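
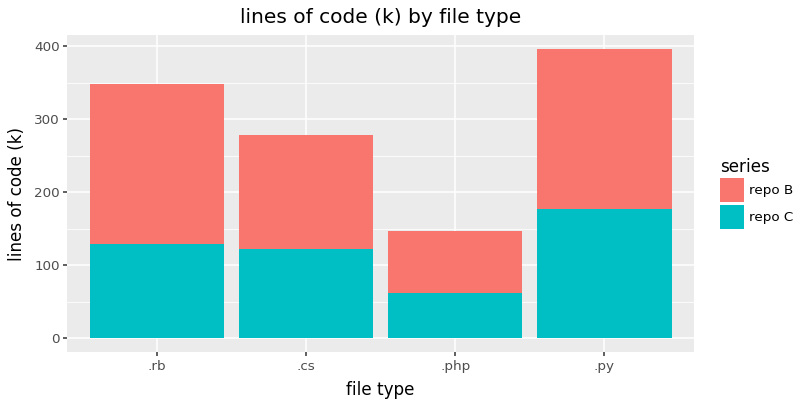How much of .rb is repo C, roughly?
repo C top ≈ 150, bottom ≈ 0; segment ≈ 150.

≈ 150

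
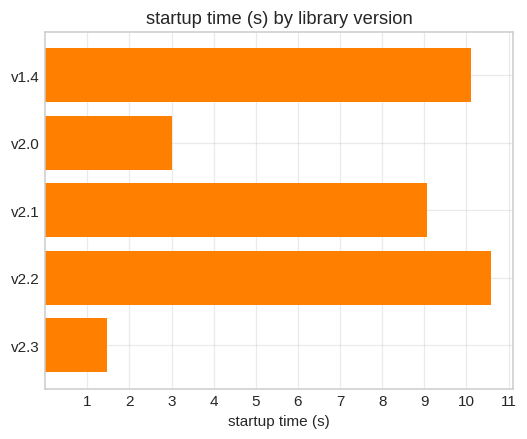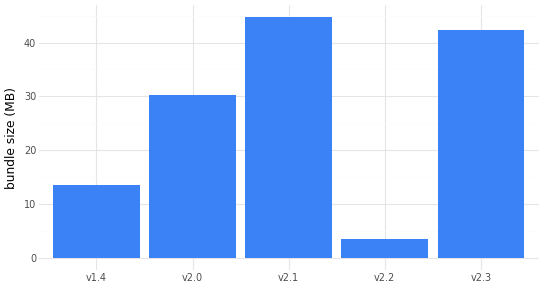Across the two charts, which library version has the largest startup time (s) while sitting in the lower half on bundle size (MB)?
Chart 2 median bundle size (MB) ≈ 30; below-median library versions: v1.4, v2.2. Among those, v2.2 has the highest startup time (s) (≈ 11).

v2.2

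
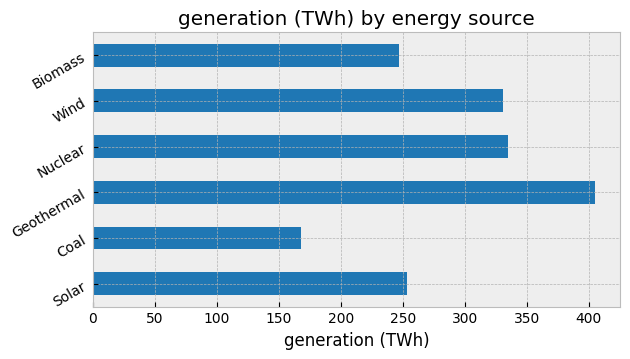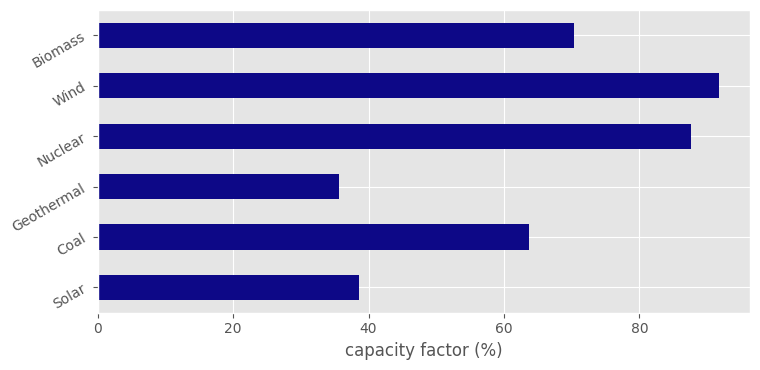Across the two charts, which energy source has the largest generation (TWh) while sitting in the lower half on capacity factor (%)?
Chart 2 median capacity factor (%) ≈ 70; below-median energy sources: Solar, Coal, Geothermal. Among those, Geothermal has the highest generation (TWh) (≈ 400).

Geothermal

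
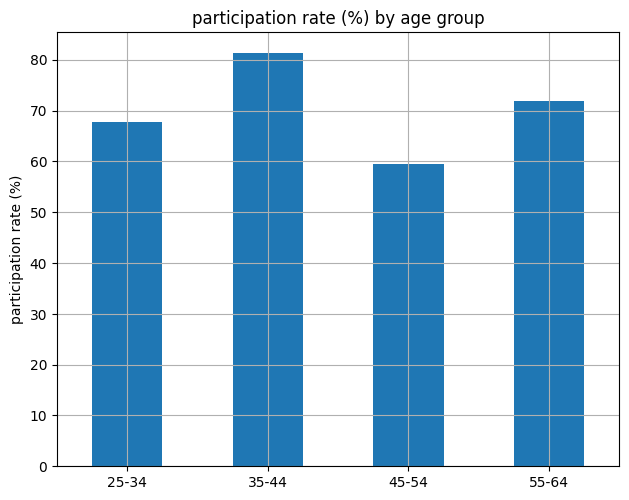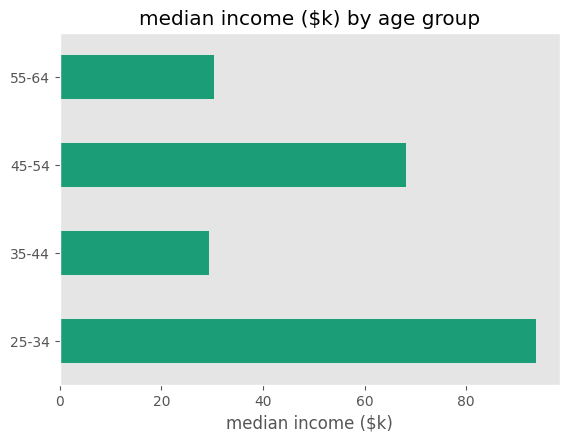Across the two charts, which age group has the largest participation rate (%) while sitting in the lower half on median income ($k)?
35-44

Chart 2 median median income ($k) ≈ 50; below-median age groups: 35-44, 55-64. Among those, 35-44 has the highest participation rate (%) (≈ 80).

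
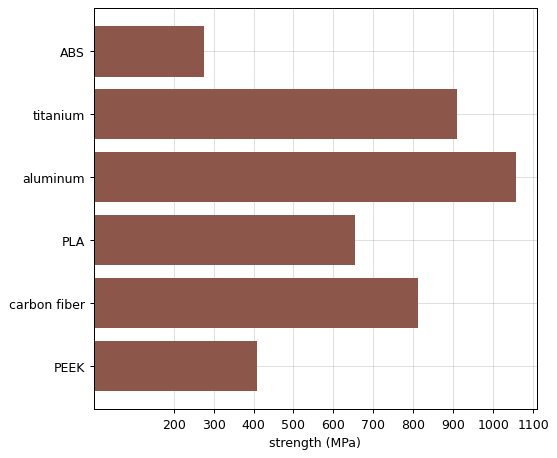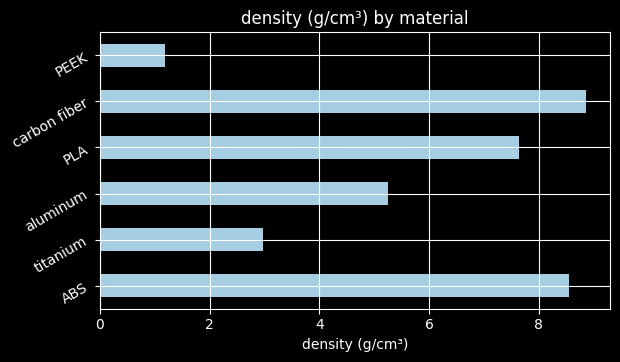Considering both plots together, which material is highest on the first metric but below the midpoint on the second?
aluminum

Chart 2 median density (g/cm³) ≈ 6; below-median materials: titanium, aluminum, PEEK. Among those, aluminum has the highest strength (MPa) (≈ 1100).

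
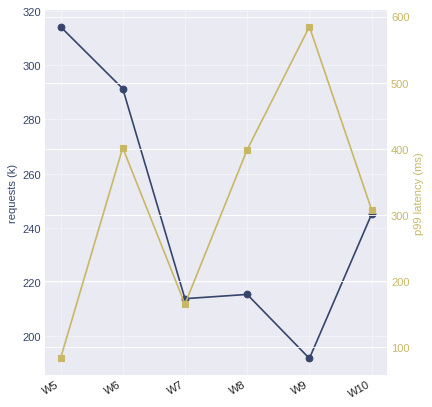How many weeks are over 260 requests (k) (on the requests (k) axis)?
2

Above 260: W5, W6.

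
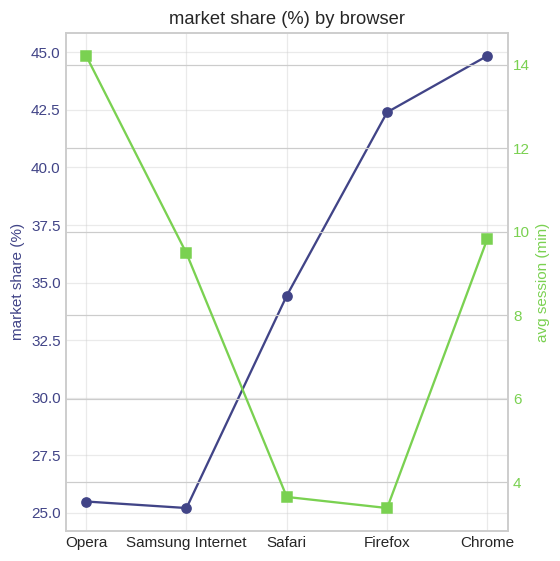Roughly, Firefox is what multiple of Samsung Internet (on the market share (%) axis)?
≈ 1.62×

Firefox ≈ 42, Samsung Internet ≈ 26; 42/26 ≈ 1.62.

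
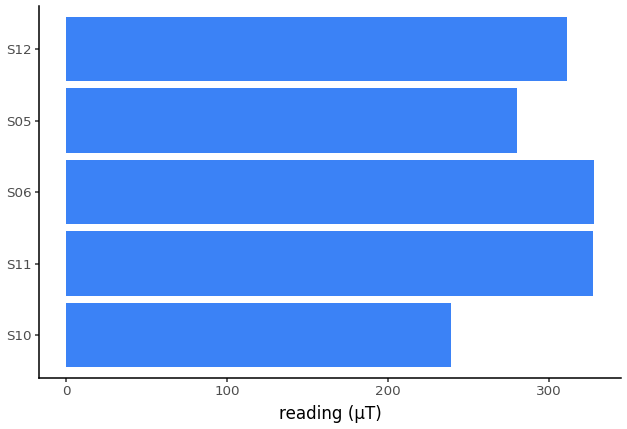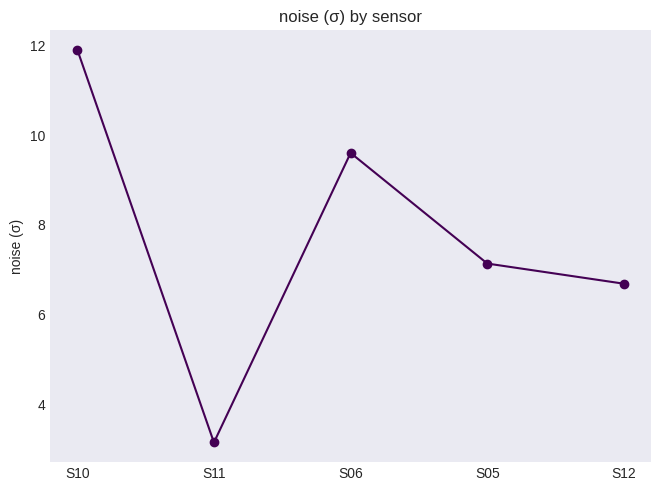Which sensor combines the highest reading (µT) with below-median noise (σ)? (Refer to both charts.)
Chart 2 median noise (σ) ≈ 8; below-median sensors: S11, S12. Among those, S11 has the highest reading (µT) (≈ 350).

S11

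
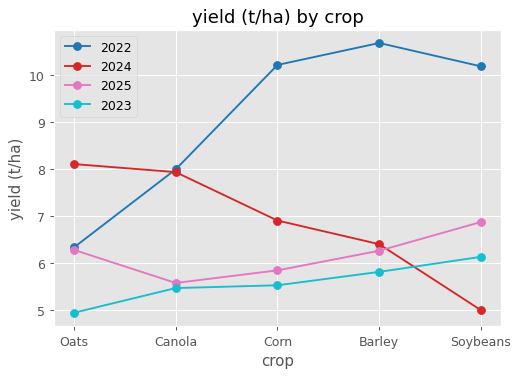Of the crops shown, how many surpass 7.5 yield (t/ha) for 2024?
Above 7.5: Oats, Canola.

2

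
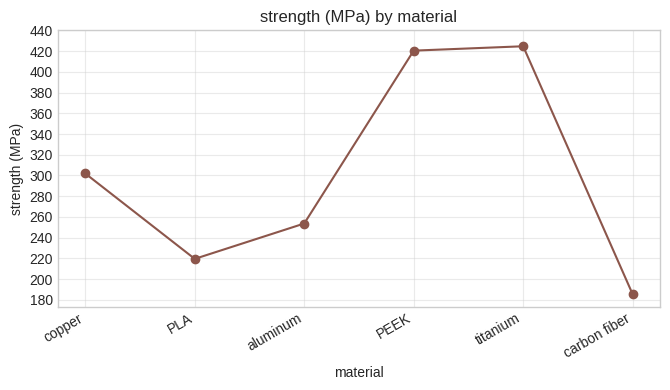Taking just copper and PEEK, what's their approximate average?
(300 + 420) / 2 ≈ 360.

≈ 360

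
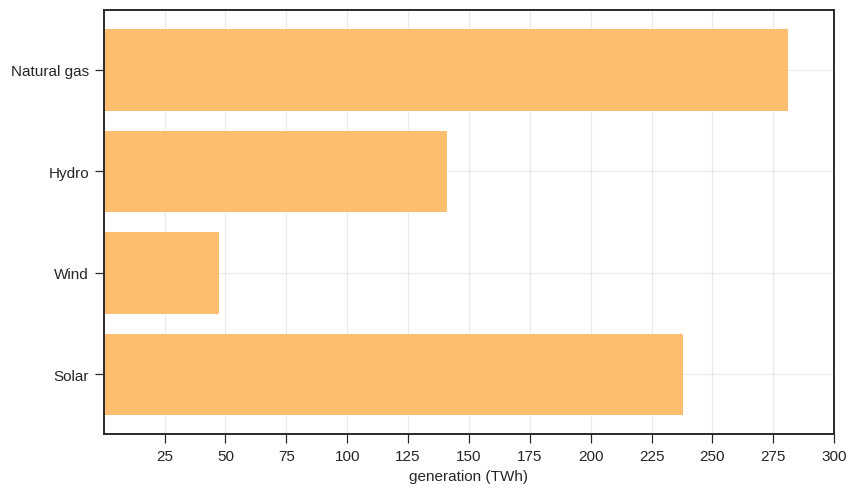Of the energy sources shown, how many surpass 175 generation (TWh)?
2

Above 175: Natural gas, Solar.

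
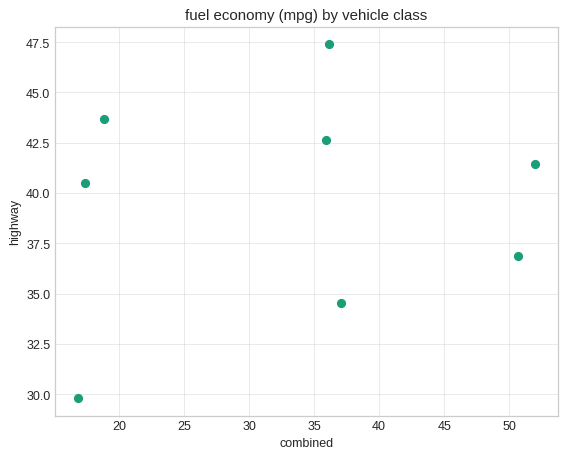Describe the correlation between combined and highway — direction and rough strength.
no clear correlation

Points are roughly uncorrelated; weak (|r| ≈ 0.2).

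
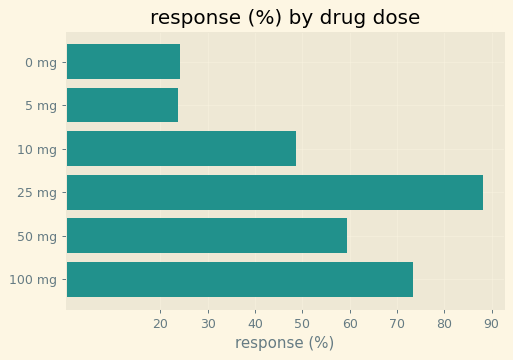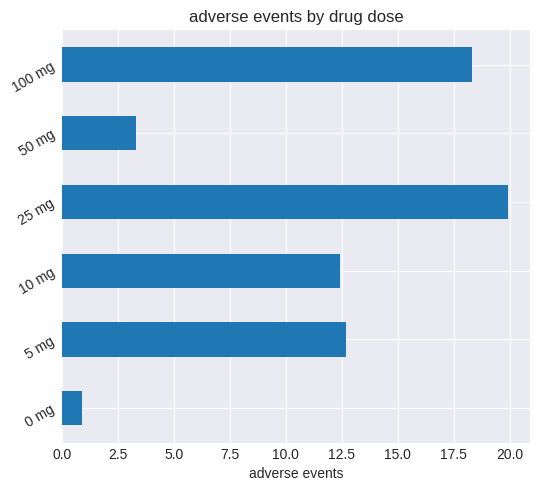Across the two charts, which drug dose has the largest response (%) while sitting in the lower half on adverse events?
50 mg

Chart 2 median adverse events ≈ 12; below-median drug doses: 0 mg, 10 mg, 50 mg. Among those, 50 mg has the highest response (%) (≈ 60).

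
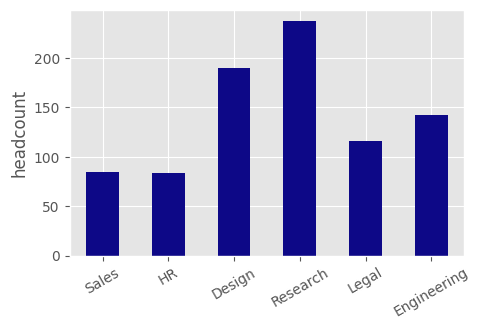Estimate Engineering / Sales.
≈ 1.75×

Engineering ≈ 140, Sales ≈ 80; 140/80 ≈ 1.75.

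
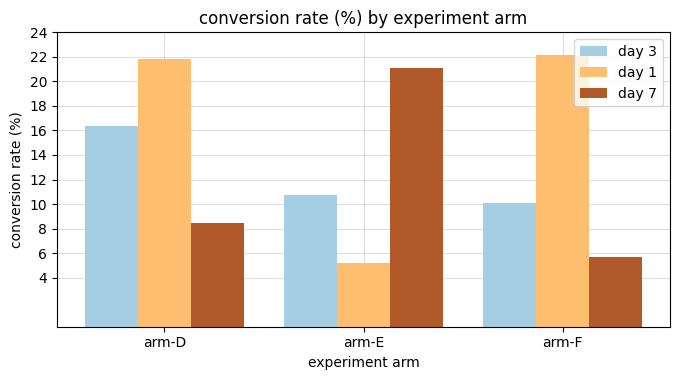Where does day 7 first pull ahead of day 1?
arm-D: day 7 ≈ 8 vs day 1 ≈ 22 (not yet); arm-E: day 7 ≈ 22 vs day 1 ≈ 6 (first crossover).

arm-E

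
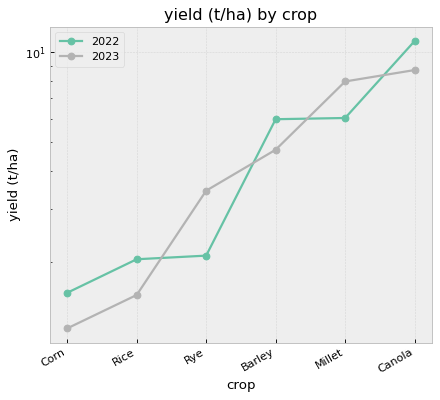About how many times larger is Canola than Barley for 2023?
Canola ≈ 9, Barley ≈ 5; 9/5 ≈ 1.8.

≈ 1.8×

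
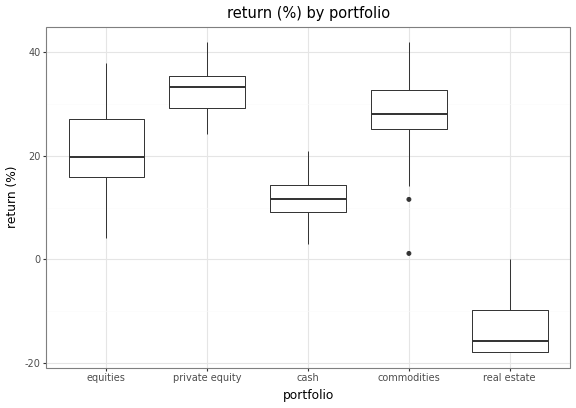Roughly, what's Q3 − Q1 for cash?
Q3 ≈ 15, Q1 ≈ 10; IQR ≈ 5.

≈ 5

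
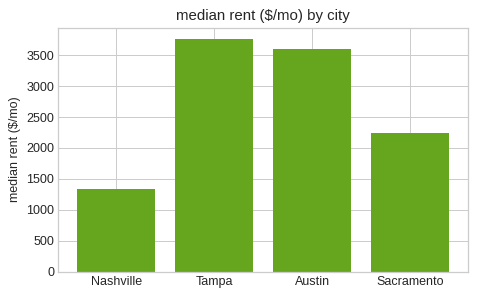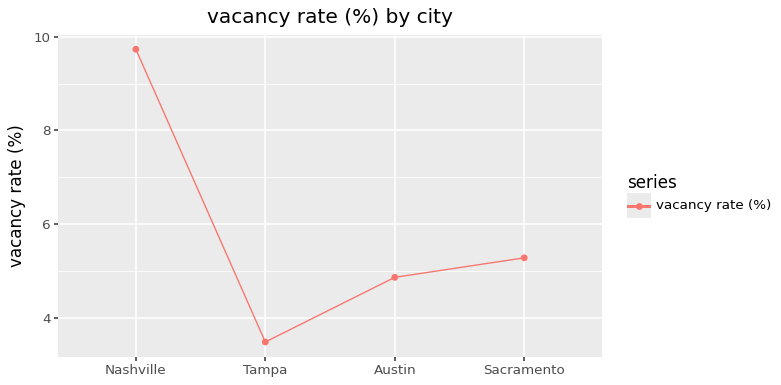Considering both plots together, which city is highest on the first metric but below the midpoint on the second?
Tampa

Chart 2 median vacancy rate (%) ≈ 5; below-median cities: Tampa, Austin. Among those, Tampa has the highest median rent ($/mo) (≈ 4000).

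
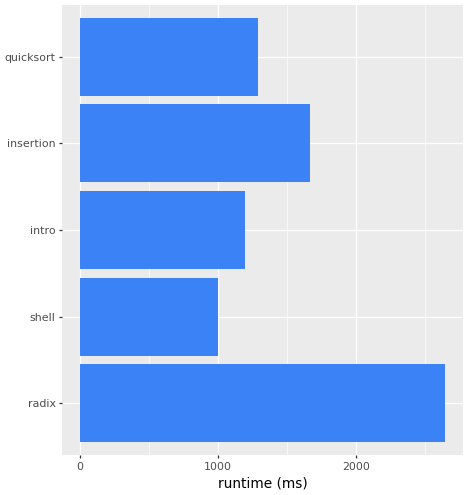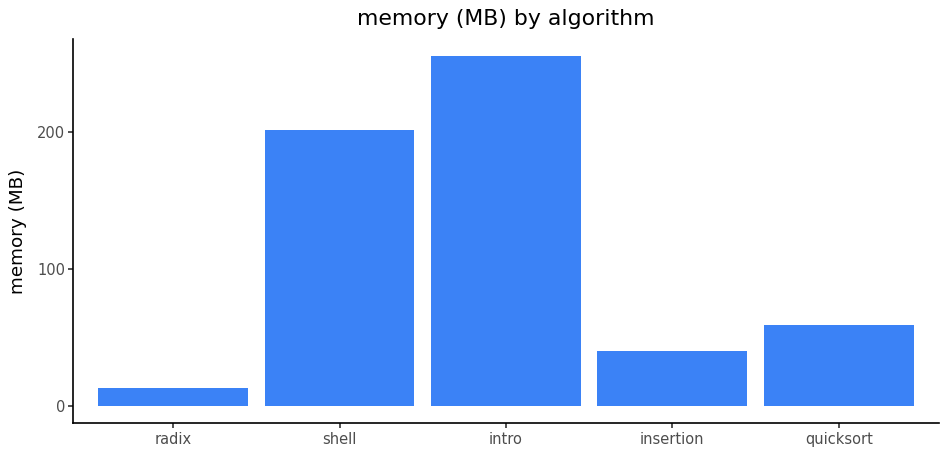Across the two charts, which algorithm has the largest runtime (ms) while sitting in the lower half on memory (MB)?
radix

Chart 2 median memory (MB) ≈ 50; below-median algorithms: radix, insertion. Among those, radix has the highest runtime (ms) (≈ 2500).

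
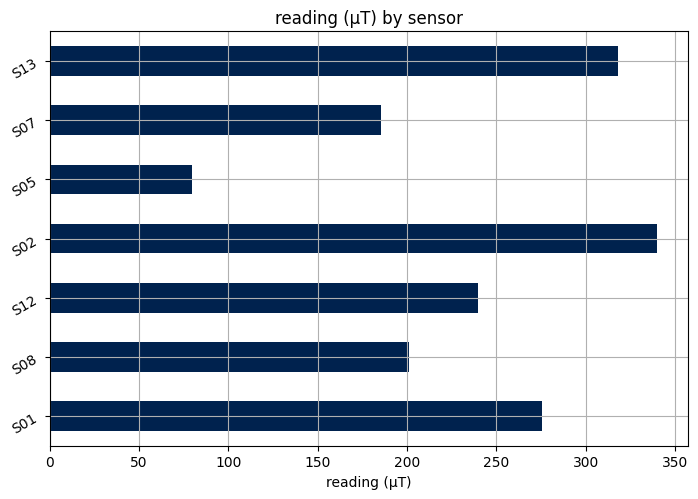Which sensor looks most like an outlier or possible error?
S05 ≈ 100; the rest sit between ≈ 200 and ≈ 350.

S05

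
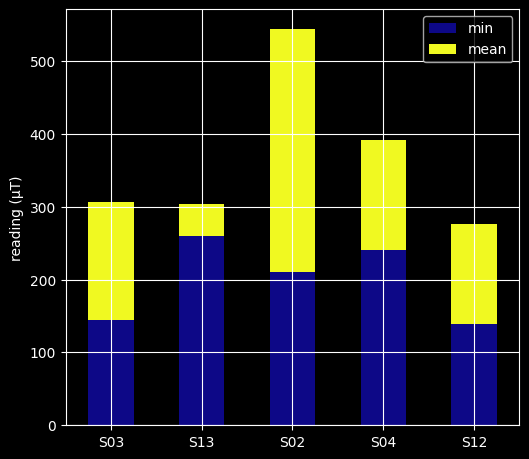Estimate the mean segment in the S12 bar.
≈ 150

mean top ≈ 300, bottom ≈ 150; segment ≈ 150.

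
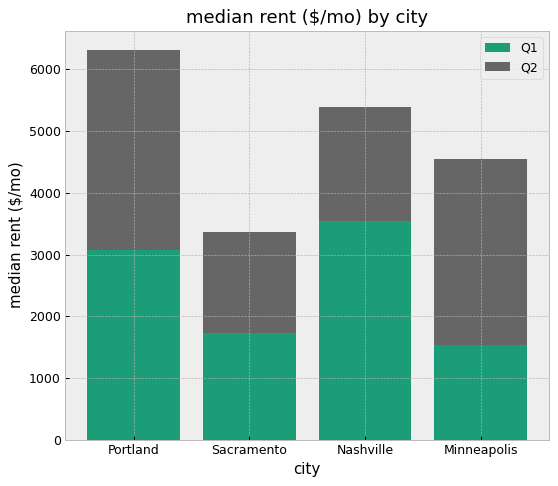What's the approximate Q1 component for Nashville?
Q1 top ≈ 4000, bottom ≈ 0; segment ≈ 4000.

≈ 4000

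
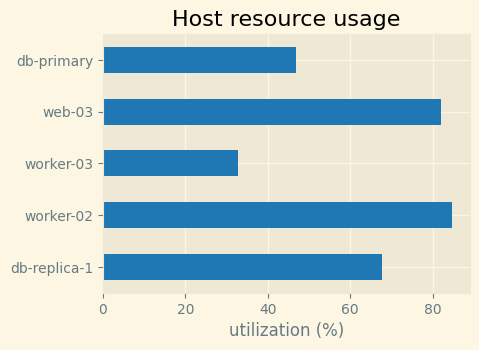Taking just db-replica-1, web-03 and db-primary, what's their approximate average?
≈ 67

(70 + 80 + 50) / 3 ≈ 67.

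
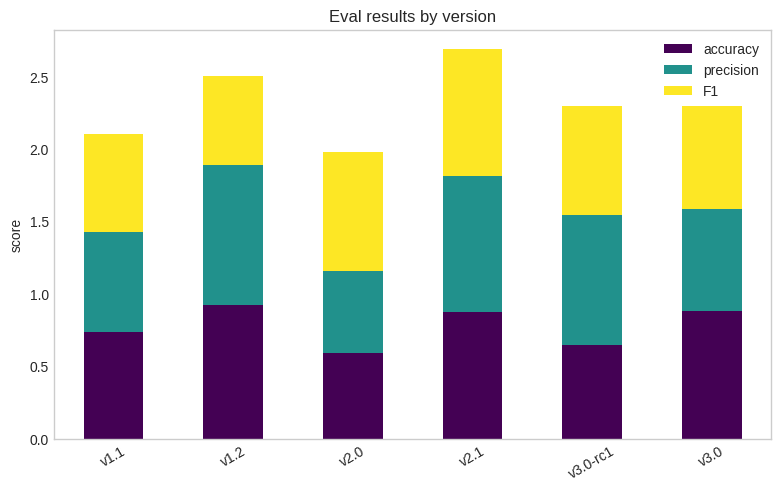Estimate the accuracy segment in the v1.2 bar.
≈ 1.0

accuracy top ≈ 1.0, bottom ≈ 0.0; segment ≈ 1.0.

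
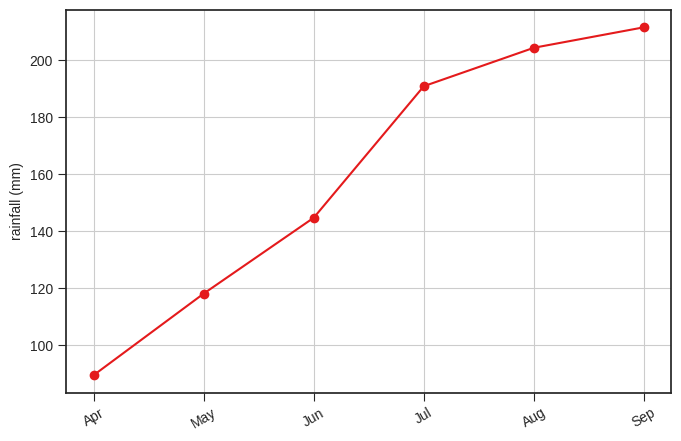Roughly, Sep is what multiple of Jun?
Sep ≈ 220, Jun ≈ 140; 220/140 ≈ 1.57.

≈ 1.57×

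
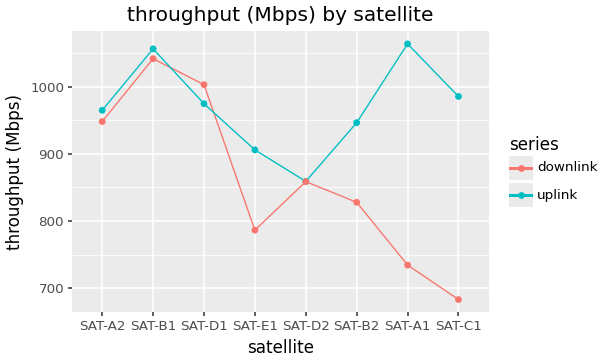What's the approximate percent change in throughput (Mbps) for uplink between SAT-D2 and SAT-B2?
SAT-D2 ≈ 850, SAT-B2 ≈ 950; (950 − 850) / 850 ≈ +11.8%.

≈ +11.8%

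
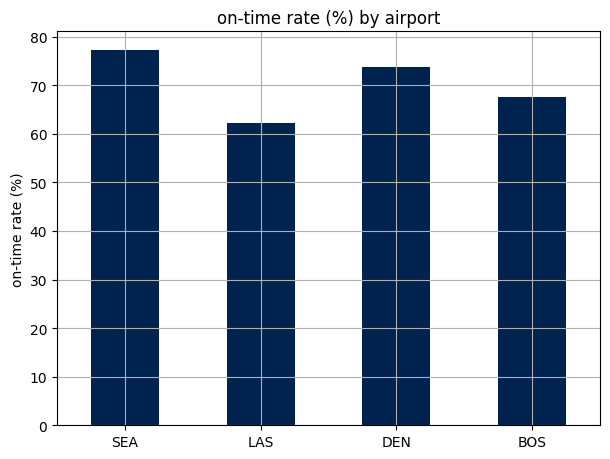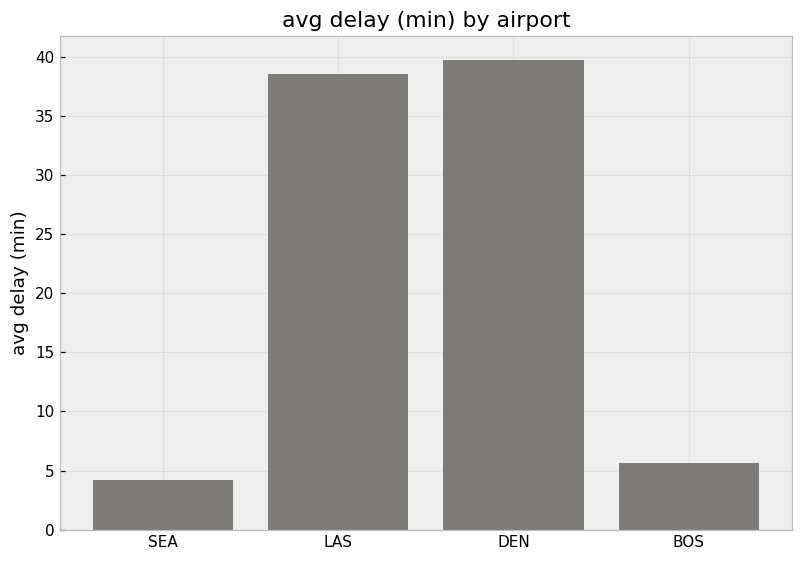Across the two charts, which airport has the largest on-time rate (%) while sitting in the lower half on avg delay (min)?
Chart 2 median avg delay (min) ≈ 20; below-median airports: SEA, BOS. Among those, SEA has the highest on-time rate (%) (≈ 80).

SEA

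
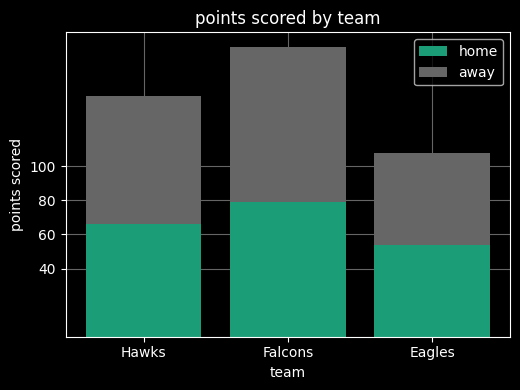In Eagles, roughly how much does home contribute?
≈ 60

home top ≈ 60, bottom ≈ 0; segment ≈ 60.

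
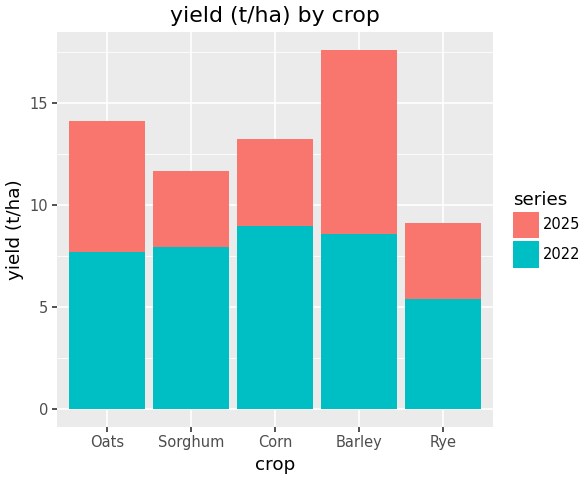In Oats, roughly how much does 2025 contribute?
2025 top ≈ 14, bottom ≈ 8; segment ≈ 6.

≈ 6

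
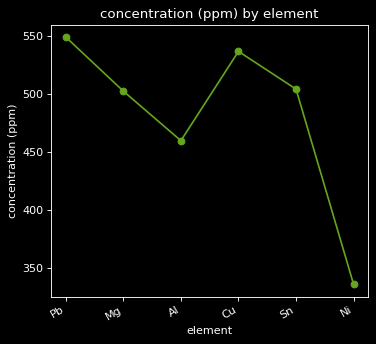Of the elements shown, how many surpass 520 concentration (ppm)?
Above 520: Pb, Cu.

2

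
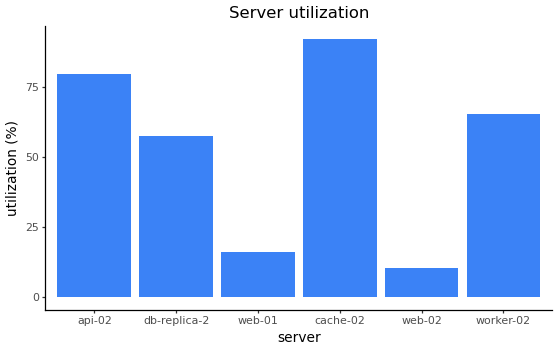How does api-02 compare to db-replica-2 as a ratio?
≈ 1.33×

api-02 ≈ 80, db-replica-2 ≈ 60; 80/60 ≈ 1.33.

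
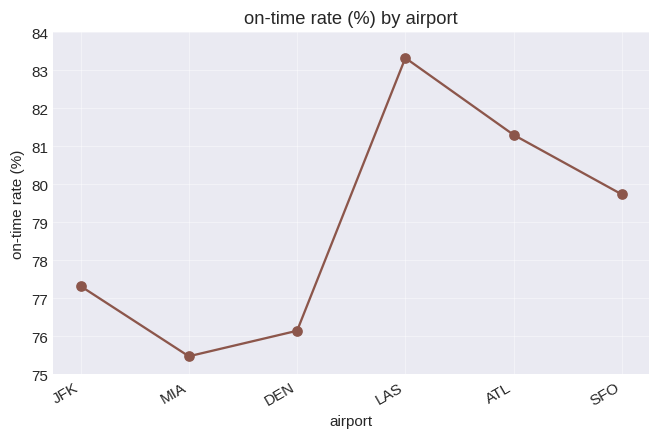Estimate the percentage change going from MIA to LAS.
MIA ≈ 75, LAS ≈ 83; (83 − 75) / 75 ≈ +10.7%.

≈ +10.7%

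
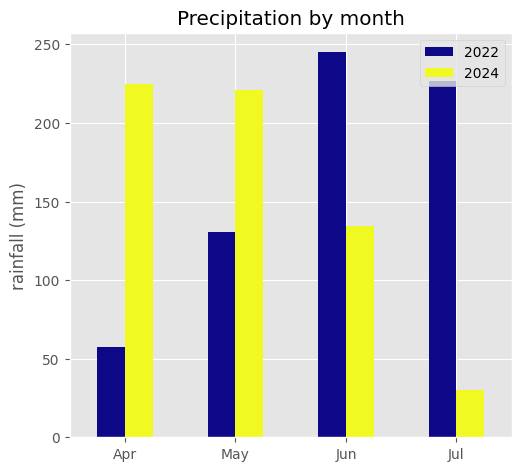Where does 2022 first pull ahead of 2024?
Jun

May: 2022 ≈ 125 vs 2024 ≈ 225 (not yet); Jun: 2022 ≈ 250 vs 2024 ≈ 125 (first crossover).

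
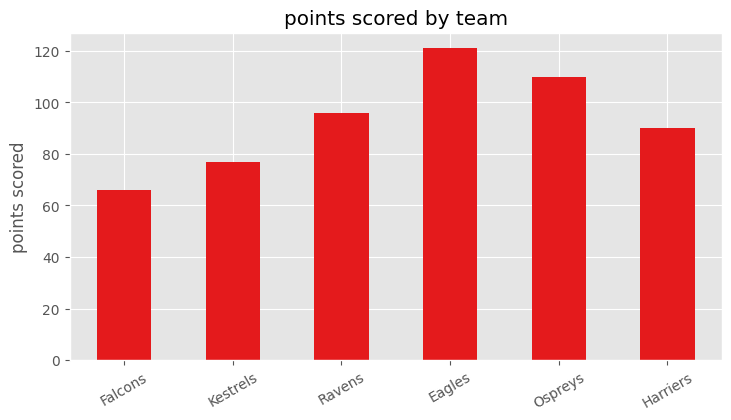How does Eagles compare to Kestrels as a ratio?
≈ 1.5×

Eagles ≈ 120, Kestrels ≈ 80; 120/80 ≈ 1.5.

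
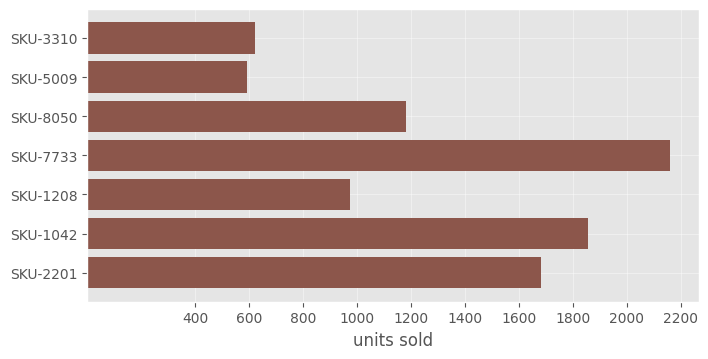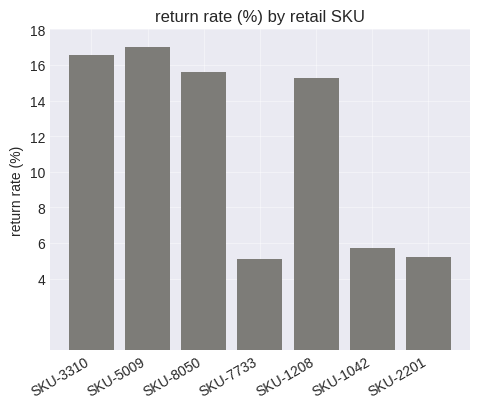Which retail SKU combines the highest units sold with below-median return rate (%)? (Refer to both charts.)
SKU-7733

Chart 2 median return rate (%) ≈ 16; below-median retail SKUs: SKU-7733, SKU-1042, SKU-2201. Among those, SKU-7733 has the highest units sold (≈ 2200).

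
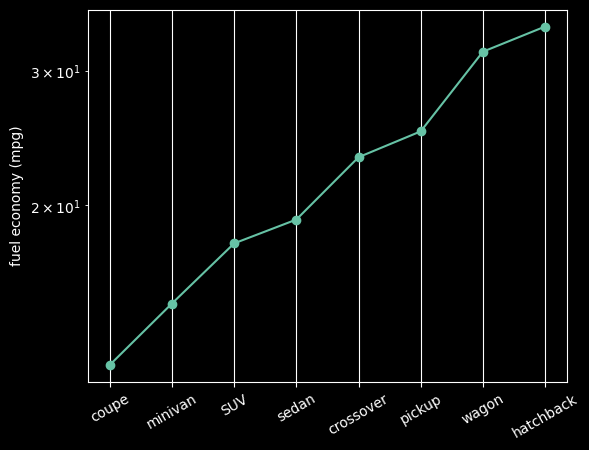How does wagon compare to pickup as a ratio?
≈ 1.33×

wagon ≈ 32, pickup ≈ 24; 32/24 ≈ 1.33.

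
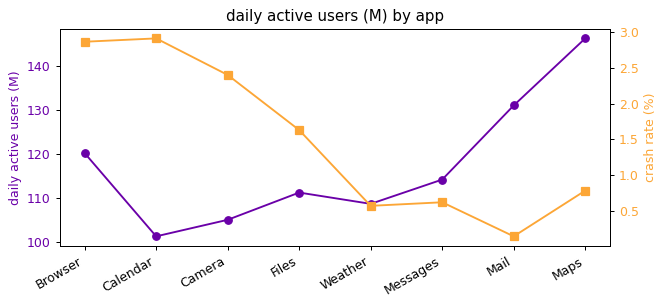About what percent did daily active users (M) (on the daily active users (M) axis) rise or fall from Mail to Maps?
≈ +11.5%

Mail ≈ 130, Maps ≈ 145; (145 − 130) / 130 ≈ +11.5%.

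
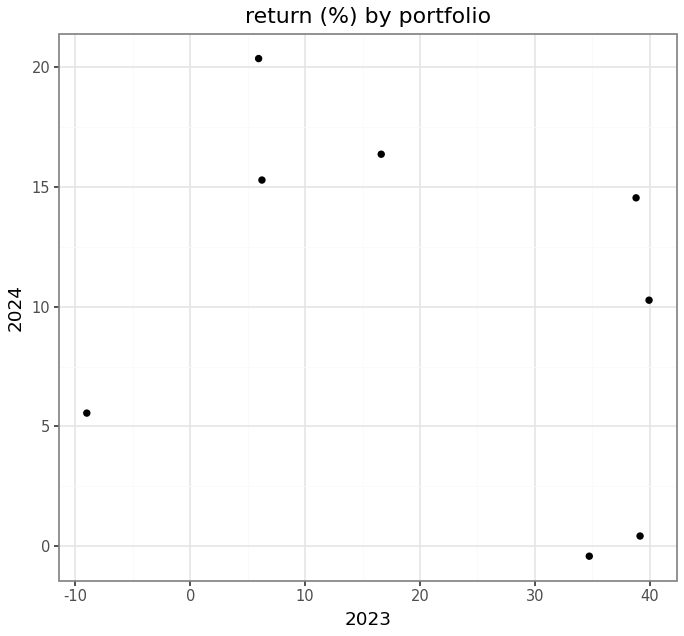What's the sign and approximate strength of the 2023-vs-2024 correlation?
negative, weak

Points are negatively correlated; weak (|r| ≈ 0.3).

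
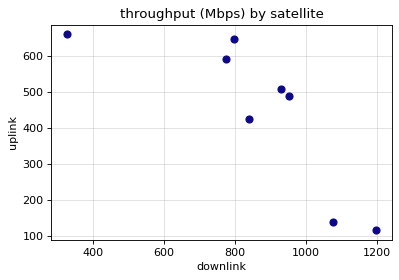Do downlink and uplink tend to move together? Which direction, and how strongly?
Points are negatively correlated; strong (|r| ≈ 0.8).

negative, strong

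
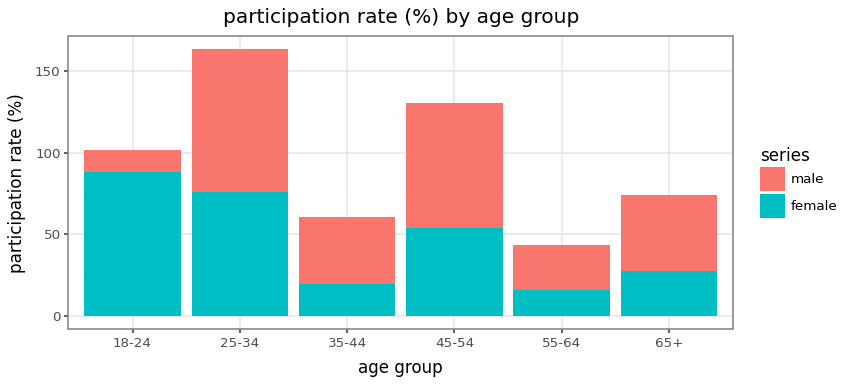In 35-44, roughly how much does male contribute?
≈ 40

male top ≈ 60, bottom ≈ 20; segment ≈ 40.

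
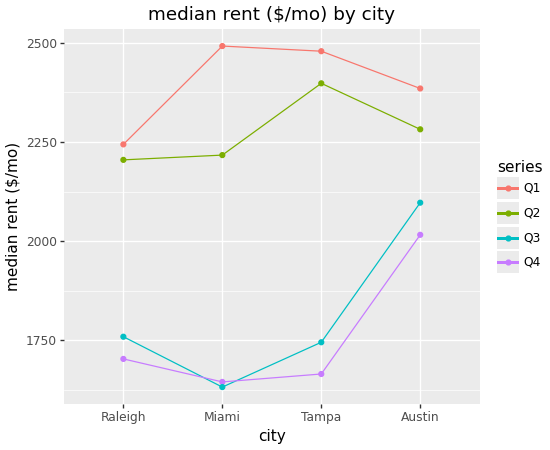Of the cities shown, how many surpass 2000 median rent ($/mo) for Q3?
1

Above 2000: Austin.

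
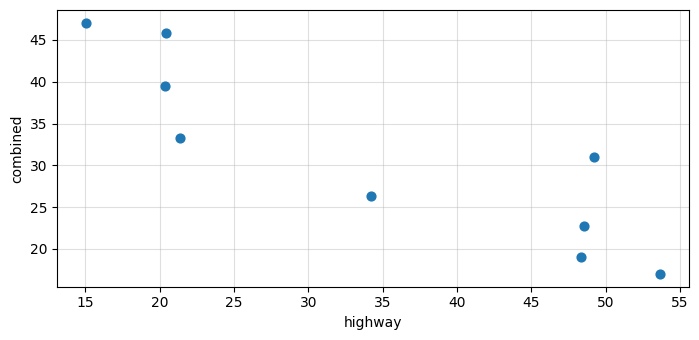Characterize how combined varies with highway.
Points are negatively correlated; strong (|r| ≈ 0.9).

negative, strong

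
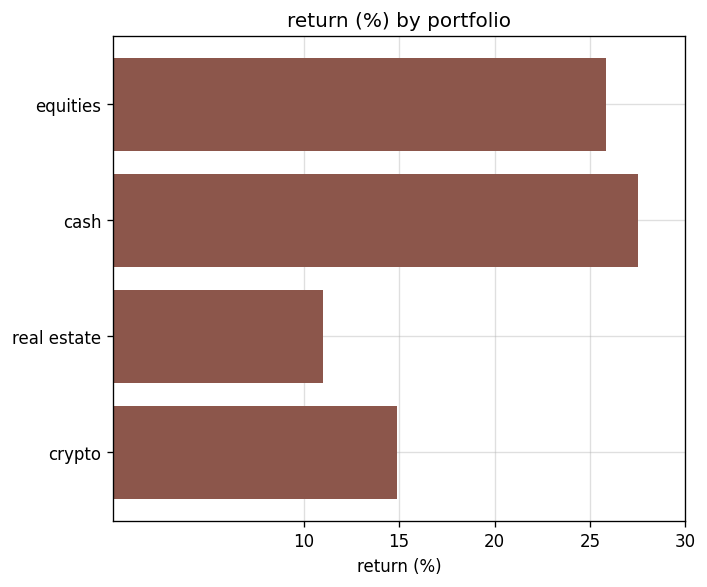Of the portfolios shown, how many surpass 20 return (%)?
2

Above 20: equities, cash.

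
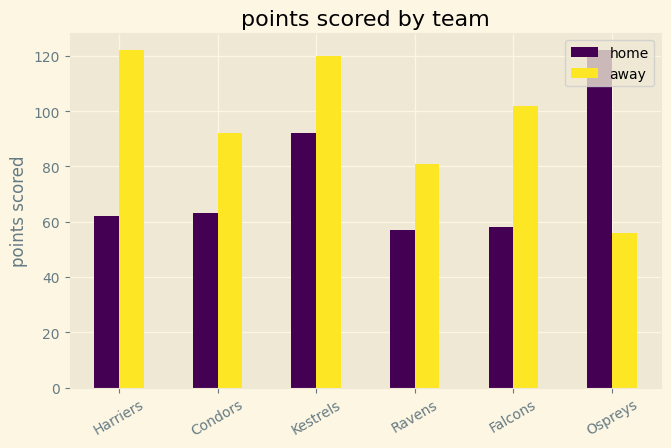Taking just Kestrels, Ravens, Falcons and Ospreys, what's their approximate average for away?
≈ 90

(120 + 80 + 100 + 60) / 4 ≈ 90.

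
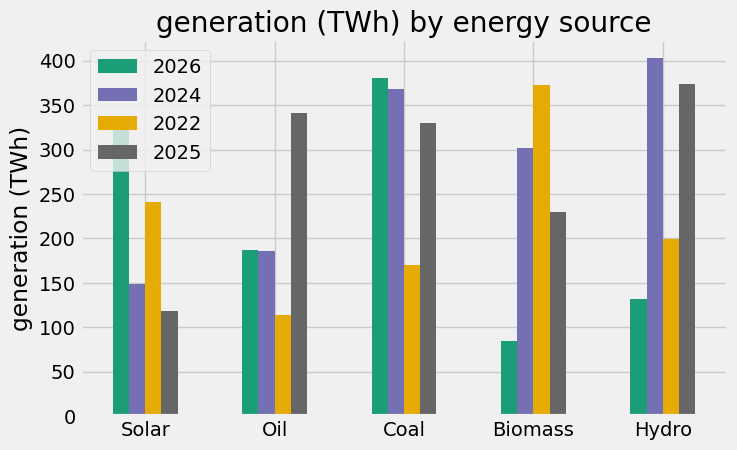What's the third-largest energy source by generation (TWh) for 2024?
Top 4 for 2024: Hydro ≈ 400, Coal ≈ 350, Biomass ≈ 300, Oil ≈ 200.

Biomass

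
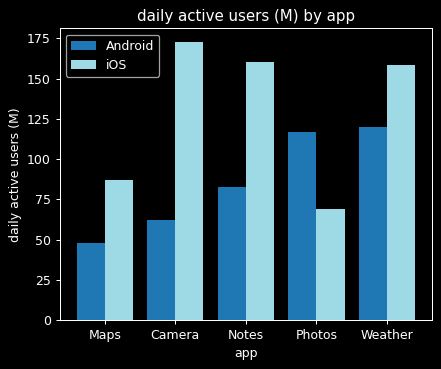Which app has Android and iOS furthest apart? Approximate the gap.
Camera: Android ≈ 60, iOS ≈ 180 → gap ≈ 120. Next-largest (Notes) is only ≈ 80.

Camera, ≈ 120 M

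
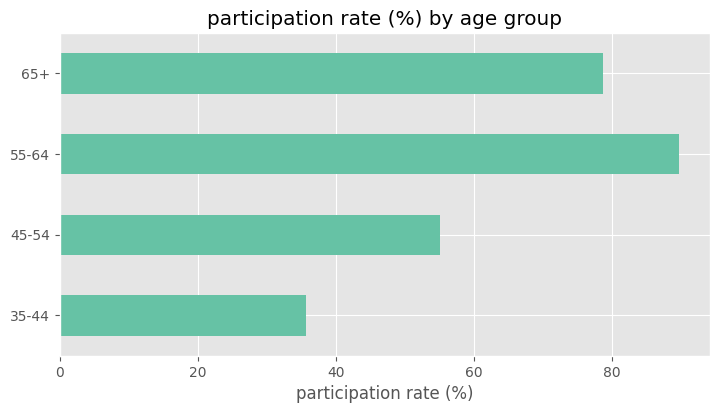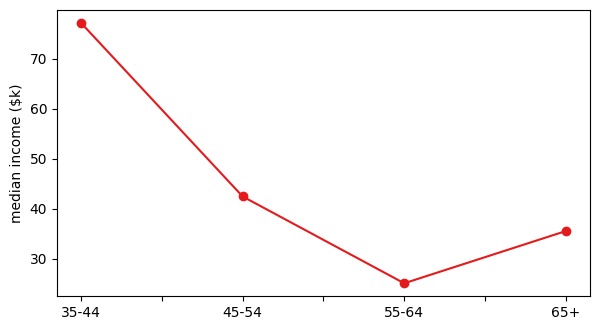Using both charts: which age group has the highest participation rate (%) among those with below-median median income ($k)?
Chart 2 median median income ($k) ≈ 40; below-median age groups: 55-64, 65+. Among those, 55-64 has the highest participation rate (%) (≈ 90).

55-64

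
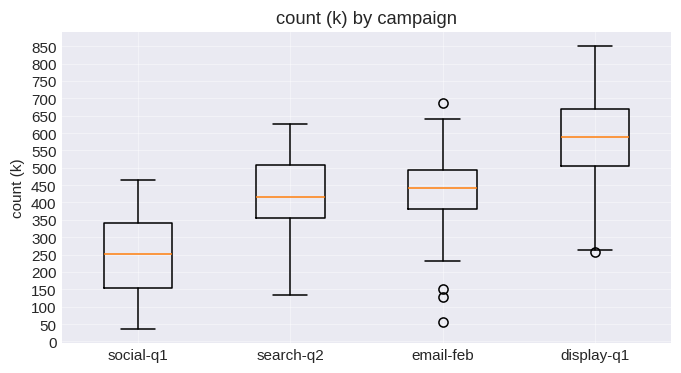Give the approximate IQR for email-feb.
≈ 100

Q3 ≈ 500, Q1 ≈ 400; IQR ≈ 100.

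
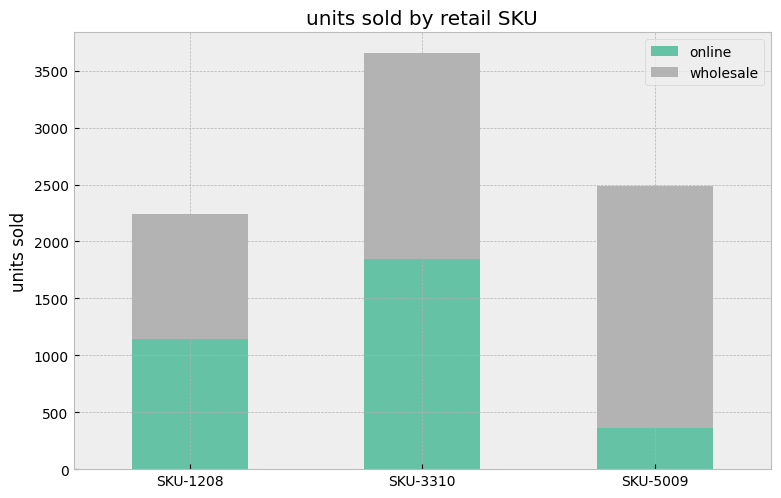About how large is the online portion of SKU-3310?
online top ≈ 2000, bottom ≈ 0; segment ≈ 2000.

≈ 2000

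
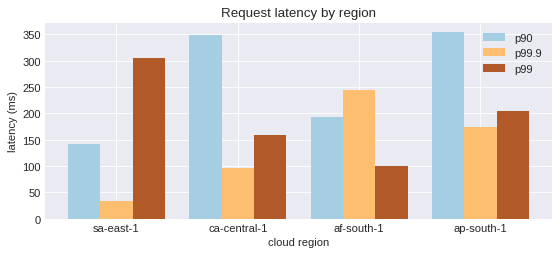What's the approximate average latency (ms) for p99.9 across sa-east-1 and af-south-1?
(50 + 250) / 2 ≈ 150.

≈ 150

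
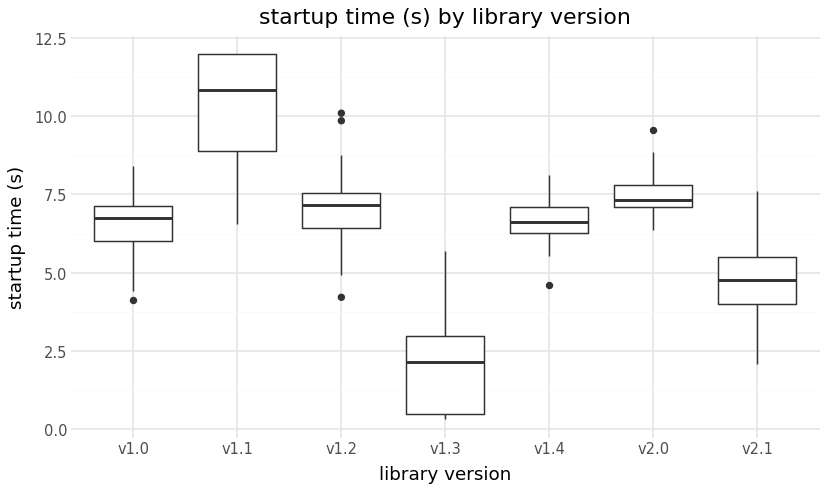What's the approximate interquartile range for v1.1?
≈ 3

Q3 ≈ 12, Q1 ≈ 9; IQR ≈ 3.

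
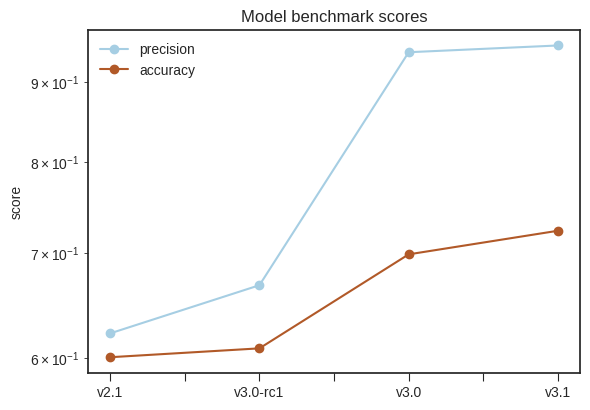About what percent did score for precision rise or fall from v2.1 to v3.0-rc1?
≈ +8.3%

v2.1 ≈ 0.60, v3.0-rc1 ≈ 0.65; (0.65 − 0.60) / 0.60 ≈ +8.3%.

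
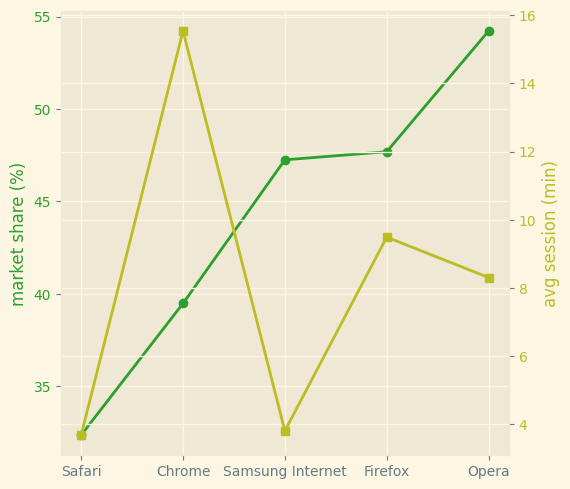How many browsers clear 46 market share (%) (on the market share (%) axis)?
Above 46: Samsung Internet, Firefox, Opera.

3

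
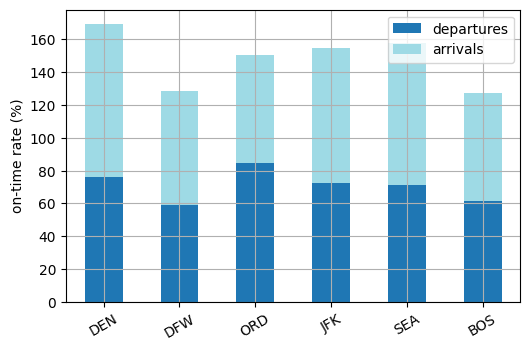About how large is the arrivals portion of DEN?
≈ 80

arrivals top ≈ 160, bottom ≈ 80; segment ≈ 80.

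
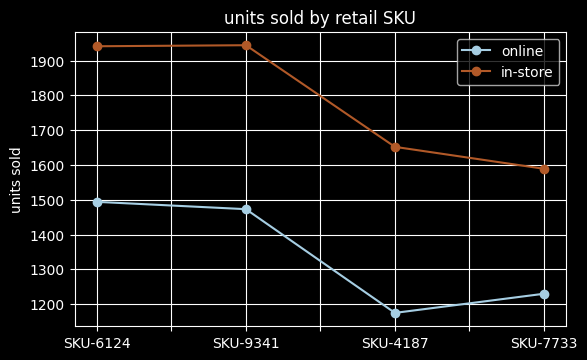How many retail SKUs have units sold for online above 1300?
2

Above 1300: SKU-6124, SKU-9341.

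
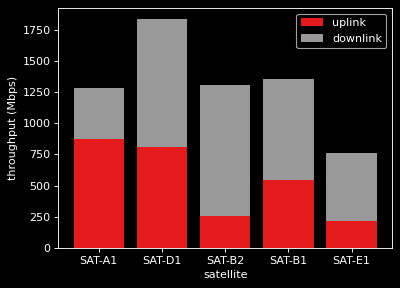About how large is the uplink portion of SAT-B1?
uplink top ≈ 600, bottom ≈ 0; segment ≈ 600.

≈ 600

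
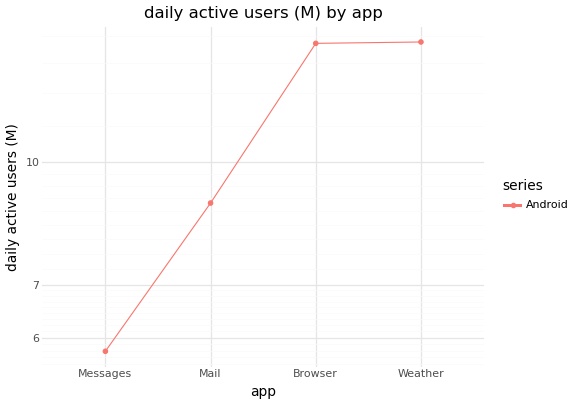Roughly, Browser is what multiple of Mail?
≈ 1.56×

Browser ≈ 14, Mail ≈ 9; 14/9 ≈ 1.56.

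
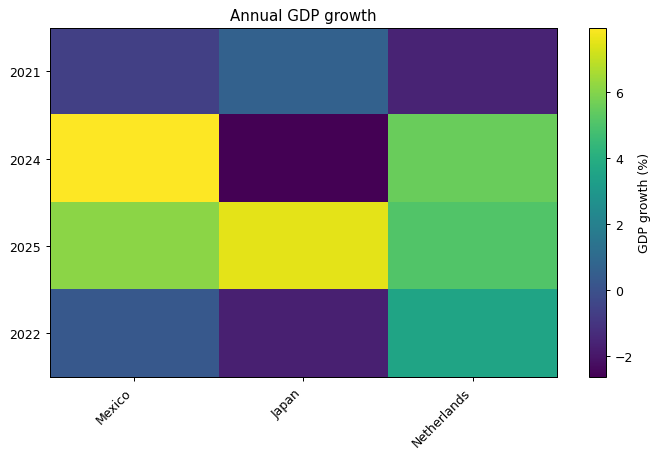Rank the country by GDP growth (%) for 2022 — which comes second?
Top 3 for 2022: Netherlands ≈ 4, Mexico ≈ 0, Japan ≈ -2.

Mexico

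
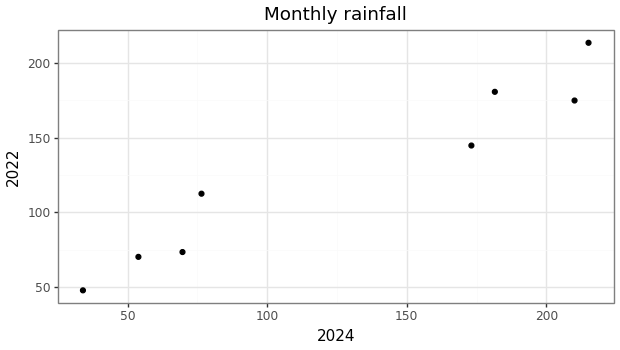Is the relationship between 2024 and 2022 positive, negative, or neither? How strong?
Points are positively correlated; strong (|r| ≈ 1.0).

positive, strong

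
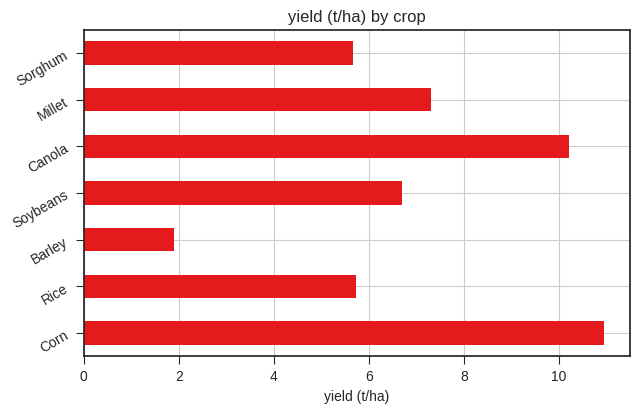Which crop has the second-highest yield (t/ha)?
Top 3: Corn ≈ 11, Canola ≈ 10, Millet ≈ 7.

Canola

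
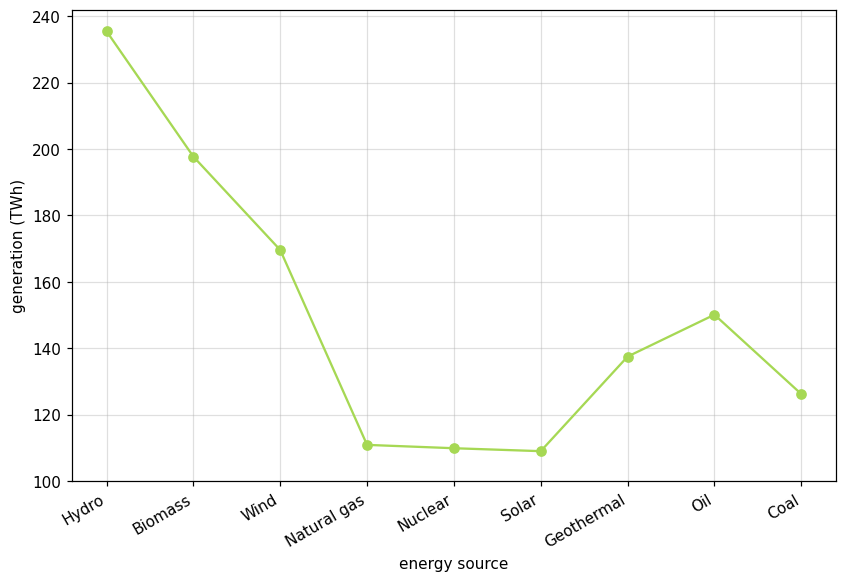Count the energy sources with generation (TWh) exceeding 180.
2

Above 180: Hydro, Biomass.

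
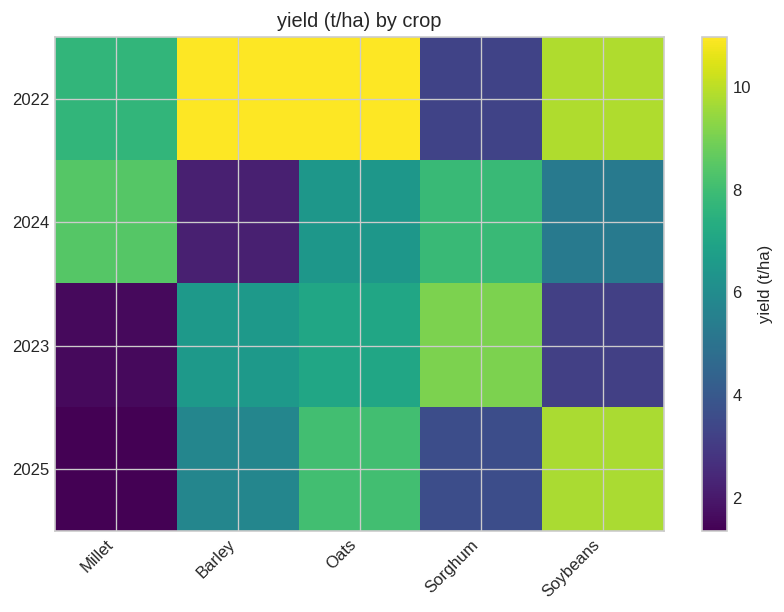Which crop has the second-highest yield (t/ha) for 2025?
Top 3 for 2025: Soybeans ≈ 10, Oats ≈ 8, Barley ≈ 6.

Oats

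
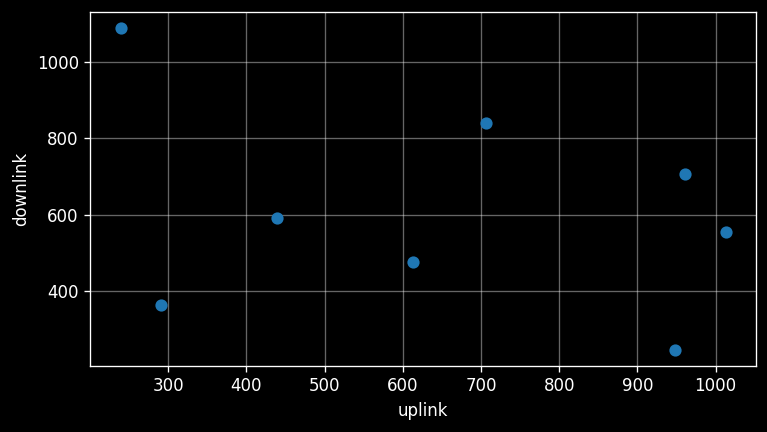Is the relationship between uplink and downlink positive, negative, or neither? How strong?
negative, weak

Points are negatively correlated; weak (|r| ≈ 0.3).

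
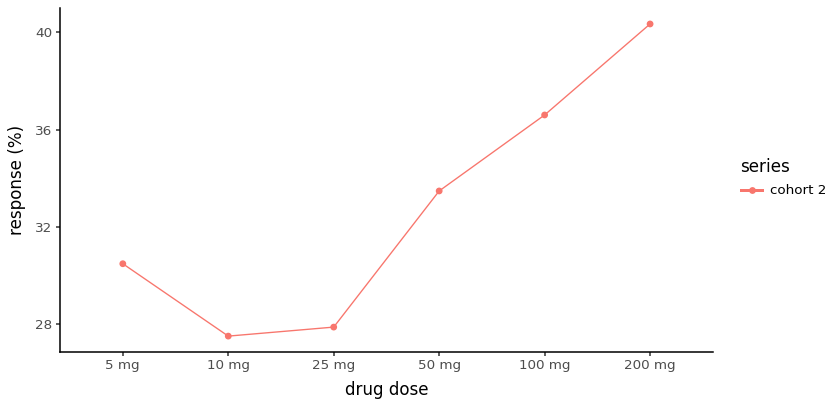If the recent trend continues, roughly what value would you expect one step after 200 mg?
Last three: 34, 36, 40 → slope ≈ 3/step → next ≈ 43.

≈ 43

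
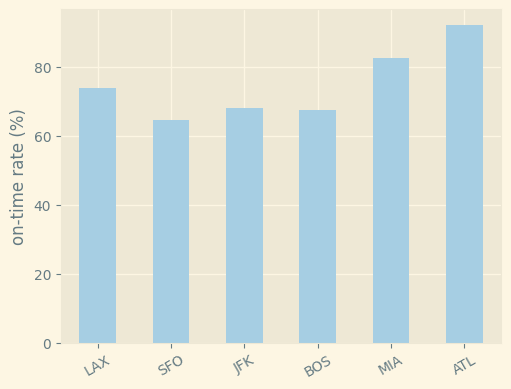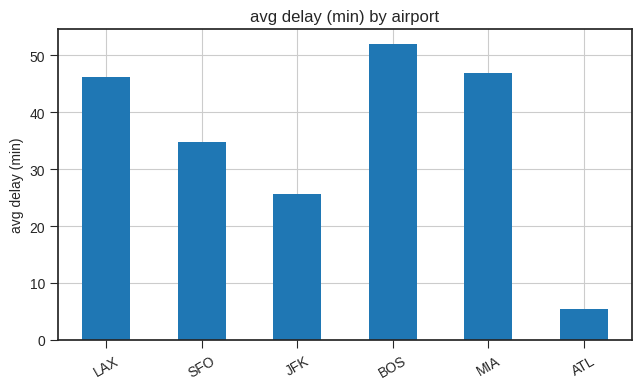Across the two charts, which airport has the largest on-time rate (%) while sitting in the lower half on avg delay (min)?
ATL

Chart 2 median avg delay (min) ≈ 40; below-median airports: SFO, JFK, ATL. Among those, ATL has the highest on-time rate (%) (≈ 90).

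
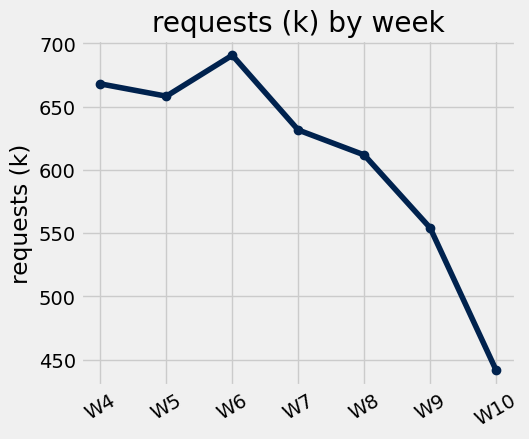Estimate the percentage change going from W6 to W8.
≈ -14.3%

W6 ≈ 700, W8 ≈ 600; (600 − 700) / 700 ≈ -14.3%.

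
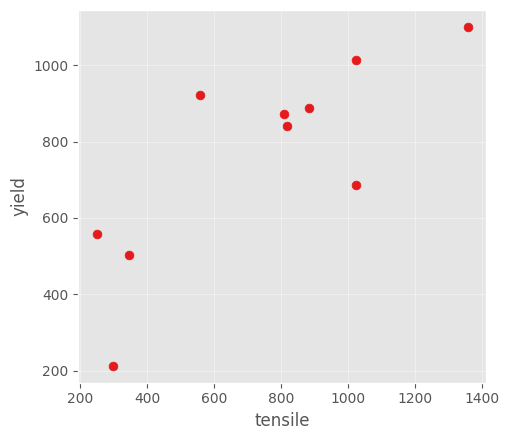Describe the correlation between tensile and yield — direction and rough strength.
positive, strong

Points are positively correlated; strong (|r| ≈ 0.8).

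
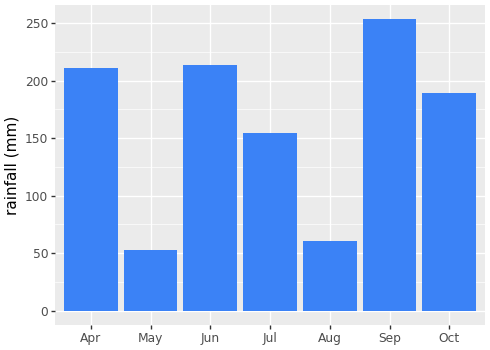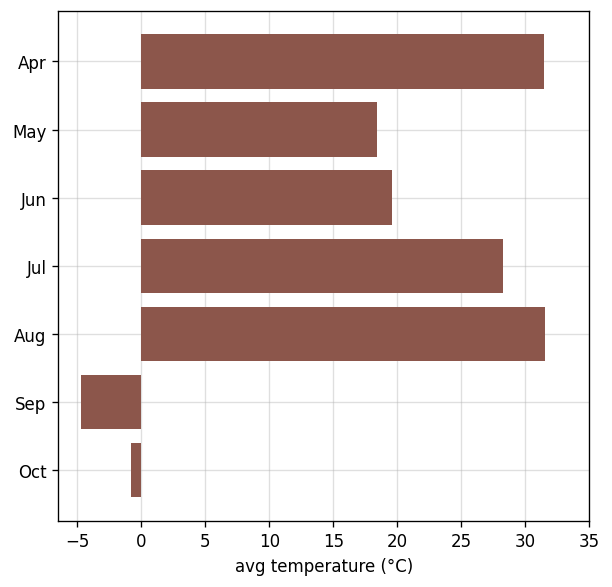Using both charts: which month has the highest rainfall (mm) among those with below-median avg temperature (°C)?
Chart 2 median avg temperature (°C) ≈ 20; below-median months: May, Sep, Oct. Among those, Sep has the highest rainfall (mm) (≈ 250).

Sep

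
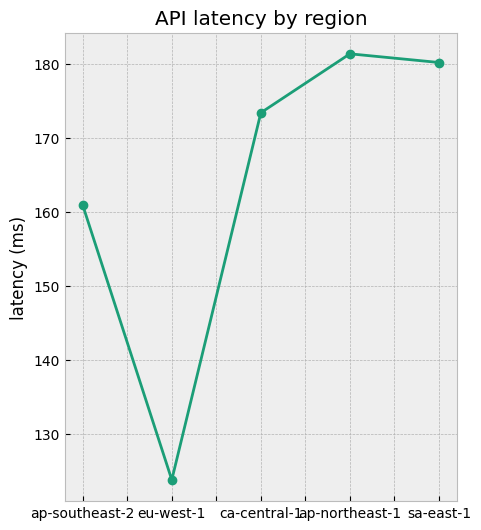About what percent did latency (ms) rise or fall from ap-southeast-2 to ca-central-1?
ap-southeast-2 ≈ 160, ca-central-1 ≈ 175; (175 − 160) / 160 ≈ +9.4%.

≈ +9.4%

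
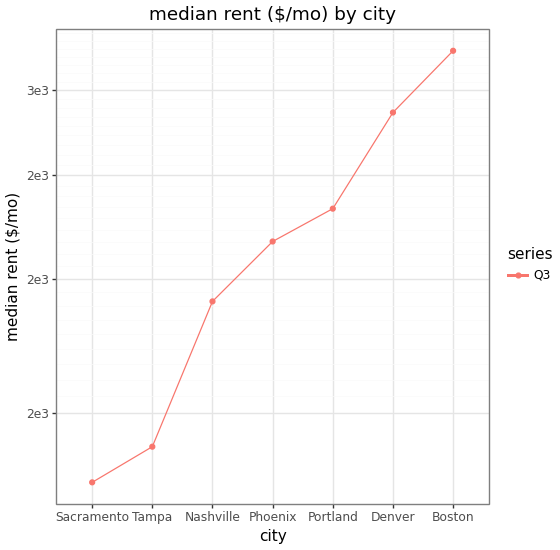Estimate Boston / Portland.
Boston ≈ 3200, Portland ≈ 2400; 3200/2400 ≈ 1.33.

≈ 1.33×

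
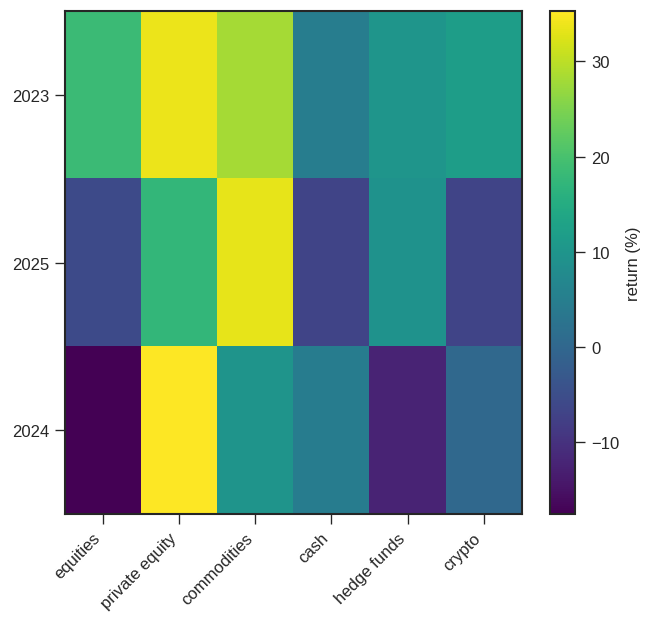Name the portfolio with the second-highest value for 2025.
private equity

Top 3 for 2025: commodities ≈ 35, private equity ≈ 15, hedge funds ≈ 10.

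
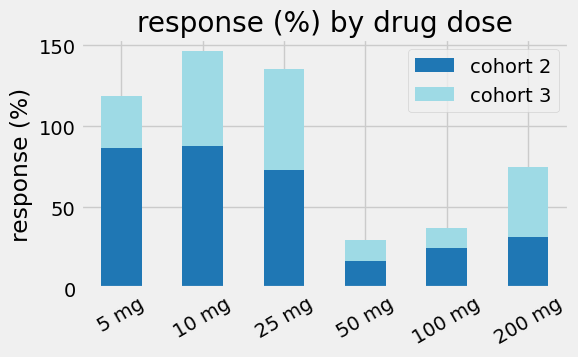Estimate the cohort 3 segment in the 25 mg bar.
≈ 60

cohort 3 top ≈ 140, bottom ≈ 80; segment ≈ 60.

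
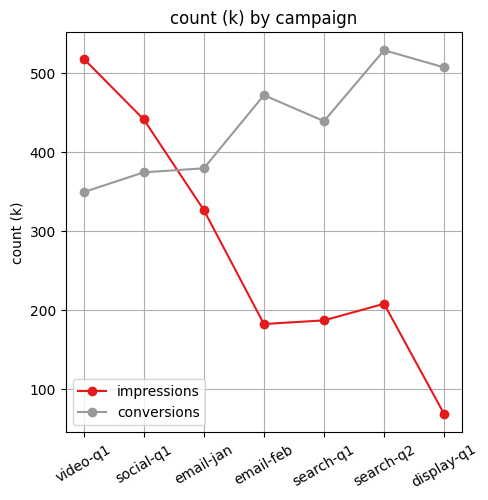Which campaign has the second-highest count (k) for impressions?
social-q1

Top 3 for impressions: video-q1 ≈ 500, social-q1 ≈ 450, email-jan ≈ 350.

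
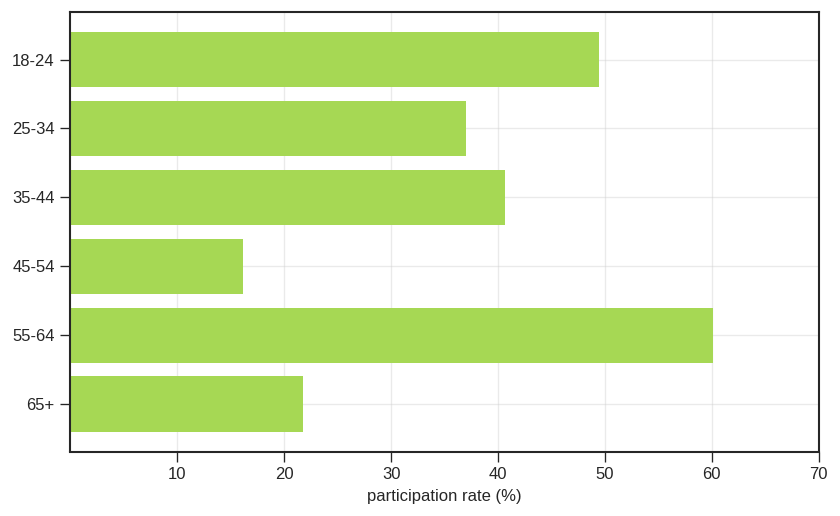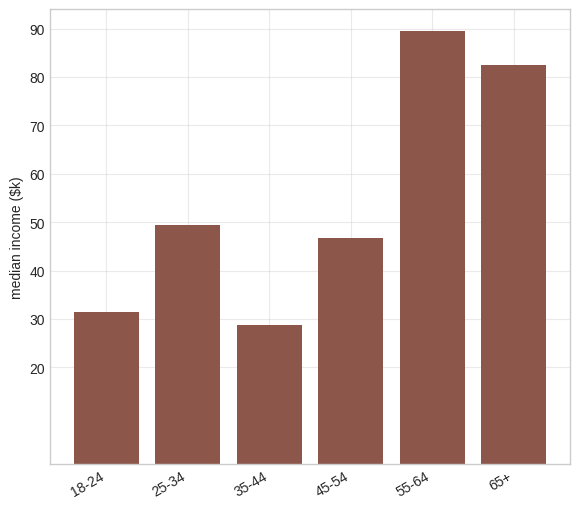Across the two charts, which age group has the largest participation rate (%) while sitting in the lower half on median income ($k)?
Chart 2 median median income ($k) ≈ 50; below-median age groups: 18-24, 35-44, 45-54. Among those, 18-24 has the highest participation rate (%) (≈ 50).

18-24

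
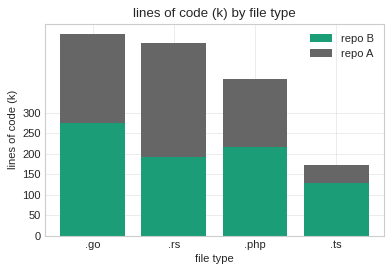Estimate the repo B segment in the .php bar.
≈ 200

repo B top ≈ 200, bottom ≈ 0; segment ≈ 200.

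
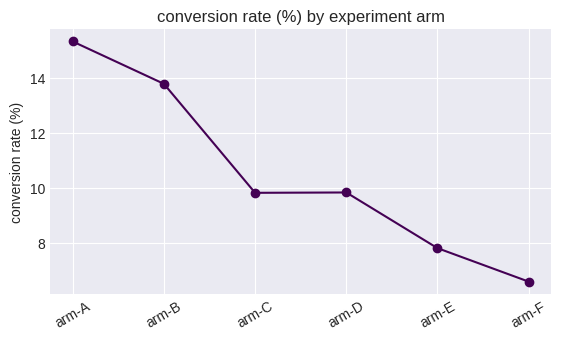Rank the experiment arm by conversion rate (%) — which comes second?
arm-B

Top 3: arm-A ≈ 15, arm-B ≈ 14, arm-D ≈ 10.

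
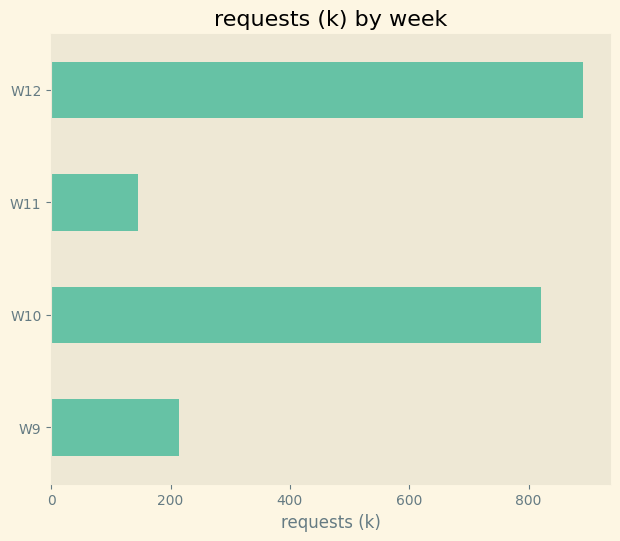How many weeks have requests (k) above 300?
Above 300: W10, W12.

2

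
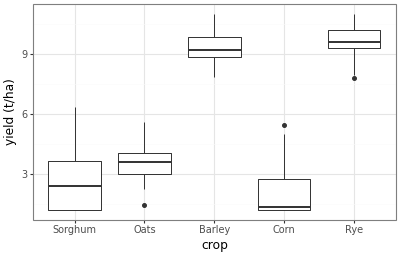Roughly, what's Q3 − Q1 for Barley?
Q3 ≈ 10, Q1 ≈ 9; IQR ≈ 1.

≈ 1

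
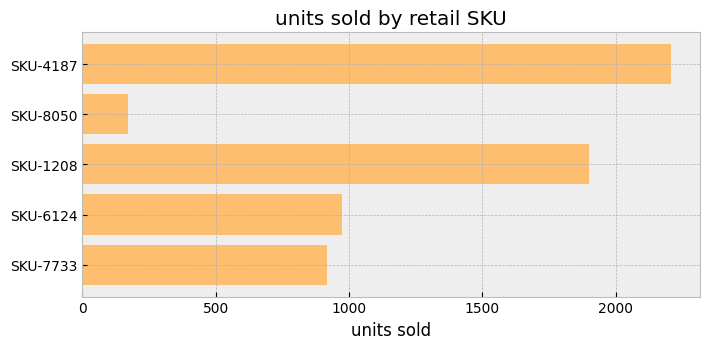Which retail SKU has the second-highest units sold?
SKU-1208

Top 3: SKU-4187 ≈ 2200, SKU-1208 ≈ 2000, SKU-6124 ≈ 1000.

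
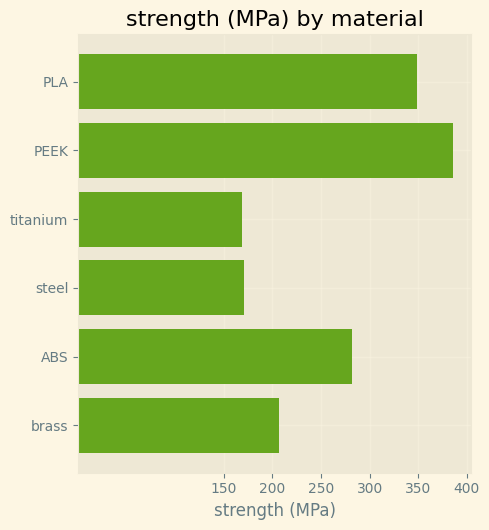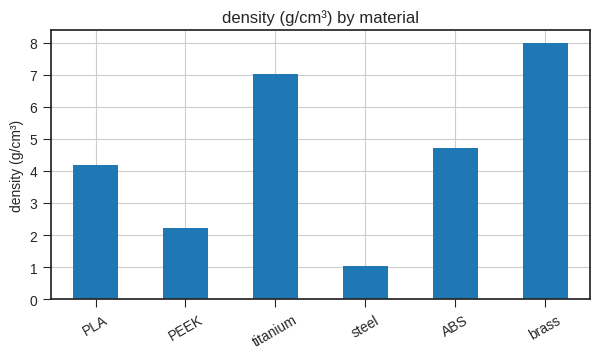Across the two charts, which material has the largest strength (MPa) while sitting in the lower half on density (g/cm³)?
PEEK

Chart 2 median density (g/cm³) ≈ 4; below-median materials: PLA, PEEK, steel. Among those, PEEK has the highest strength (MPa) (≈ 400).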